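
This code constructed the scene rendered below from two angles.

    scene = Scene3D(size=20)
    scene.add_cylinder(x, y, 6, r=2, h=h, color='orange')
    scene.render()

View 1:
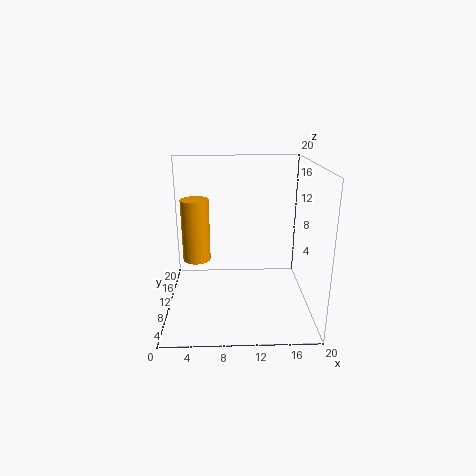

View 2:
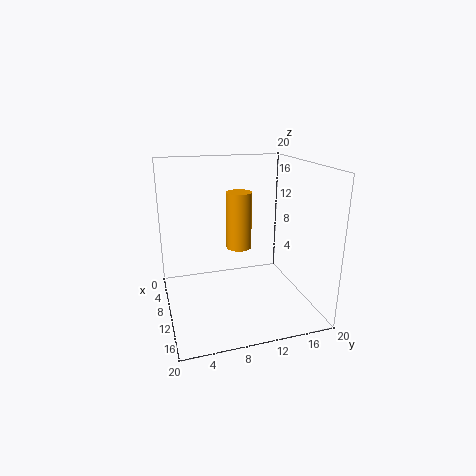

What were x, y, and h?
x = 4
y = 12
h = 9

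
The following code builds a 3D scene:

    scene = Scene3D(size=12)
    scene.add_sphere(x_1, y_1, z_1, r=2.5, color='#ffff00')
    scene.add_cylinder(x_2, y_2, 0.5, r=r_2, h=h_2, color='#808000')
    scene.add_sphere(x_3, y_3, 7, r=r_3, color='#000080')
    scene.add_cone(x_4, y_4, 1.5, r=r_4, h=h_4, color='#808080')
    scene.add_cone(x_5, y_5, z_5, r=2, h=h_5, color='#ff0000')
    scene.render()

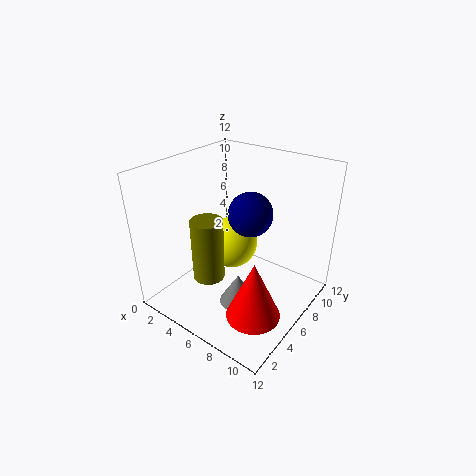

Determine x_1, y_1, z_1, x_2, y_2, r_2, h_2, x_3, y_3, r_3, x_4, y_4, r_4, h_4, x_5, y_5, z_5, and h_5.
x_1 = 3
y_1 = 9
z_1 = 3
x_2 = 2.5
y_2 = 6
r_2 = 1.5
h_2 = 6
x_3 = 5.5
y_3 = 8.5
r_3 = 2
x_4 = 7.5
y_4 = 4
r_4 = 1.5
h_4 = 2.5
x_5 = 10
y_5 = 2.5
z_5 = 2.5
h_5 = 4.5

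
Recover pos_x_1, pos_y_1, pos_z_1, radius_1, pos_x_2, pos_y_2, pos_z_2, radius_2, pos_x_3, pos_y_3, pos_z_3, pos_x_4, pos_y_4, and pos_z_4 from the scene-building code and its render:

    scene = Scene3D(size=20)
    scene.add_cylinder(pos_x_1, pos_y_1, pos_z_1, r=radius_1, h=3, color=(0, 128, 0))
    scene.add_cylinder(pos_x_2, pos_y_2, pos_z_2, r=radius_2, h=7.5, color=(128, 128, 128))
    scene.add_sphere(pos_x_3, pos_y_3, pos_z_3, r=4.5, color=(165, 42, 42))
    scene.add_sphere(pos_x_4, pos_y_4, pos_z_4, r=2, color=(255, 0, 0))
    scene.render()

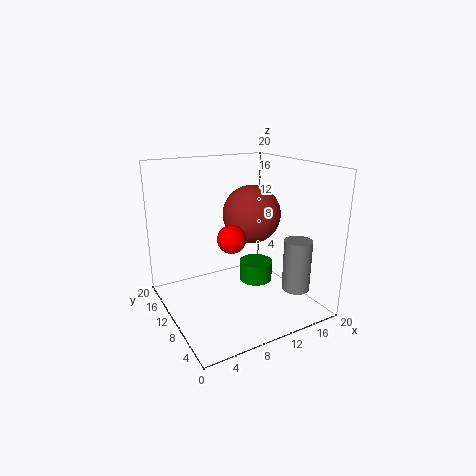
pos_x_1 = 14
pos_y_1 = 11.5
pos_z_1 = 2
radius_1 = 2.5
pos_x_2 = 17.5
pos_y_2 = 6
pos_z_2 = 2
radius_2 = 2
pos_x_3 = 15
pos_y_3 = 14.5
pos_z_3 = 11.5
pos_x_4 = 9
pos_y_4 = 10
pos_z_4 = 10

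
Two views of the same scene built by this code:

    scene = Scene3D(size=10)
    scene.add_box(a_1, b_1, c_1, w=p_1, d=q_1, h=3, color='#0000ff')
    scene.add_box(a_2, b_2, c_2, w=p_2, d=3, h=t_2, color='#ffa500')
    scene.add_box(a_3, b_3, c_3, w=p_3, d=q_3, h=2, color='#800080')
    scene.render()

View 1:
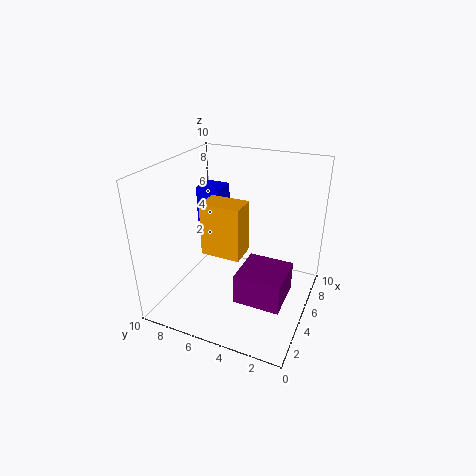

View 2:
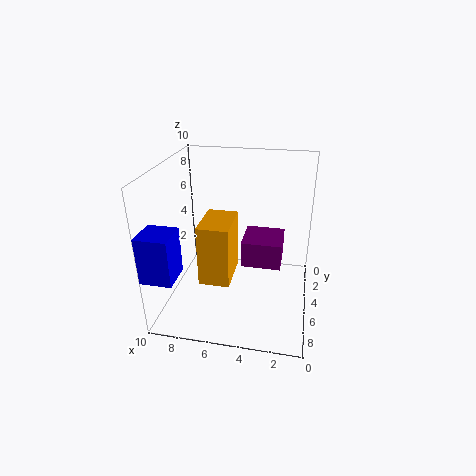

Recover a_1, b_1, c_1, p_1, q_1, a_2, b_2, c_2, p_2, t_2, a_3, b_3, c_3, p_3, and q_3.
a_1 = 8
b_1 = 8
c_1 = 4
p_1 = 2
q_1 = 2
a_2 = 5
b_2 = 5
c_2 = 3
p_2 = 2
t_2 = 4
a_3 = 2
b_3 = 1
c_3 = 2
p_3 = 3
q_3 = 3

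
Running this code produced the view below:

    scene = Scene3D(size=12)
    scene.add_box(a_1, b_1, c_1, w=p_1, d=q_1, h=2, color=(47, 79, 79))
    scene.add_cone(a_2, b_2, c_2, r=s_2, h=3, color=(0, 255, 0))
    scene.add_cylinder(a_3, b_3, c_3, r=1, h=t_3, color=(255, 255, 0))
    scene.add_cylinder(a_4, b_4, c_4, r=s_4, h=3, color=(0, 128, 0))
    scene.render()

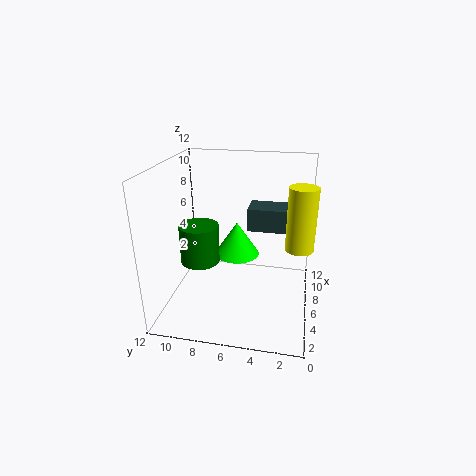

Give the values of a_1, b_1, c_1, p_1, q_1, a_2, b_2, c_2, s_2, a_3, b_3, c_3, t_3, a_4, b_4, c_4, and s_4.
a_1 = 7.5
b_1 = 2
c_1 = 6
p_1 = 2.5
q_1 = 3.5
a_2 = 8
b_2 = 6.5
c_2 = 3.5
s_2 = 2
a_3 = 3
b_3 = 1
c_3 = 7
t_3 = 4.5
a_4 = 3.5
b_4 = 8.5
c_4 = 5
s_4 = 1.5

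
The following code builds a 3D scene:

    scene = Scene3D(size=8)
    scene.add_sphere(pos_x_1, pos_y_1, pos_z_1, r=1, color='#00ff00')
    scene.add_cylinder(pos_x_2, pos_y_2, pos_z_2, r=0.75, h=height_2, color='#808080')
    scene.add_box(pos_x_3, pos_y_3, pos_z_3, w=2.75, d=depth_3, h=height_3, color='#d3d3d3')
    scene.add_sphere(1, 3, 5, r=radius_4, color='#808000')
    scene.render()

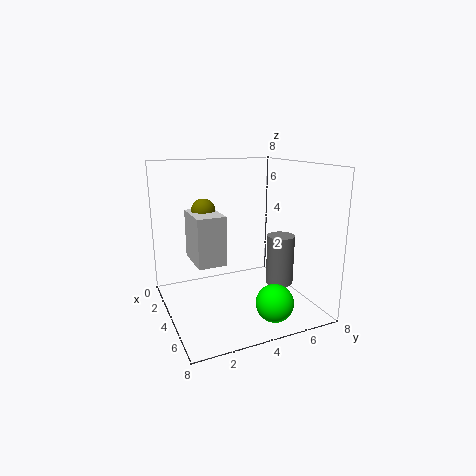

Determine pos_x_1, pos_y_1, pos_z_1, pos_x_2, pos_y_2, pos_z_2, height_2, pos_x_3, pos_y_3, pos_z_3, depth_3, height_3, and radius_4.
pos_x_1 = 6.5; pos_y_1 = 5; pos_z_1 = 1; pos_x_2 = 5.25; pos_y_2 = 6; pos_z_2 = 1.5; height_2 = 2.75; pos_x_3 = 0.25; pos_y_3 = 2; pos_z_3 = 2; depth_3 = 1.75; height_3 = 3; radius_4 = 0.75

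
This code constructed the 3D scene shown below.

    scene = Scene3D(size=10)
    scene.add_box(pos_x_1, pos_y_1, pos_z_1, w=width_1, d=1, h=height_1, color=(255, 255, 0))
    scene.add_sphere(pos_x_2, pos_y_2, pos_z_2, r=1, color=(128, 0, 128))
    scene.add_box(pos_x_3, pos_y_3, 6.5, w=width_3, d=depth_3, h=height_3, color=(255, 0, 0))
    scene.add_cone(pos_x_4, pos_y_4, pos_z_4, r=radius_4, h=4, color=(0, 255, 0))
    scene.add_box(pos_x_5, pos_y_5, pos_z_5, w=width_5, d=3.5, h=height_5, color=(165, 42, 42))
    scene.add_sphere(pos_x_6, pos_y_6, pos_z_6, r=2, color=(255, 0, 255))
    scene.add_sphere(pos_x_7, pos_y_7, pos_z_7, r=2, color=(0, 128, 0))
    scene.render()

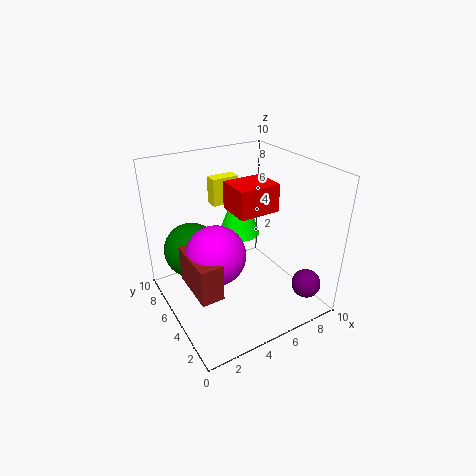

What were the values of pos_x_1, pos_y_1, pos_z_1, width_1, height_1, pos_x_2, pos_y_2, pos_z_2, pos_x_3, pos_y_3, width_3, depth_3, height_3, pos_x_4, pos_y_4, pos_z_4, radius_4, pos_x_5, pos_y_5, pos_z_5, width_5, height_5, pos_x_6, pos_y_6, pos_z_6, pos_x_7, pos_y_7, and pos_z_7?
pos_x_1 = 4.5, pos_y_1 = 7.5, pos_z_1 = 6.5, width_1 = 2, height_1 = 2, pos_x_2 = 8.5, pos_y_2 = 1.5, pos_z_2 = 2, pos_x_3 = 5, pos_y_3 = 4.5, width_3 = 3, depth_3 = 2.5, height_3 = 2, pos_x_4 = 6, pos_y_4 = 6.5, pos_z_4 = 4.5, radius_4 = 1.5, pos_x_5 = 1, pos_y_5 = 2.5, pos_z_5 = 2.5, width_5 = 1.5, height_5 = 2.5, pos_x_6 = 3, pos_y_6 = 4.5, pos_z_6 = 4.5, pos_x_7 = 2.5, pos_y_7 = 7.5, pos_z_7 = 3.5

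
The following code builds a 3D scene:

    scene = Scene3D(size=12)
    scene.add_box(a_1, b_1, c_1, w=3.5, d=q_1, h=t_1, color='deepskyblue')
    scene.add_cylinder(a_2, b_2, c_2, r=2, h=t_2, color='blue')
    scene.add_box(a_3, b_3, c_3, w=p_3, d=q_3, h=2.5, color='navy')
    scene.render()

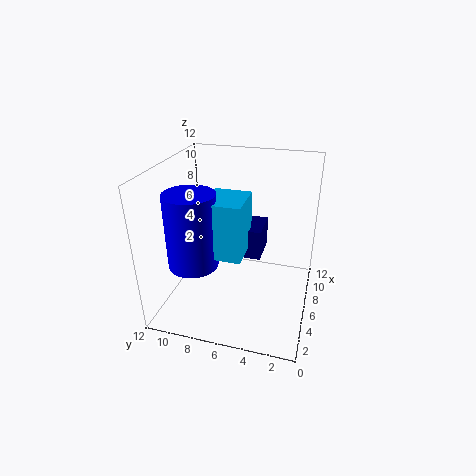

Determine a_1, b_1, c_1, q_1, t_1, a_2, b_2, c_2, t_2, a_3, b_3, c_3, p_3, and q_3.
a_1 = 3
b_1 = 5
c_1 = 5.5
q_1 = 3
t_1 = 4.5
a_2 = 3.5
b_2 = 9
c_2 = 4.5
t_2 = 6
a_3 = 5.5
b_3 = 4
c_3 = 4.5
p_3 = 3
q_3 = 1.5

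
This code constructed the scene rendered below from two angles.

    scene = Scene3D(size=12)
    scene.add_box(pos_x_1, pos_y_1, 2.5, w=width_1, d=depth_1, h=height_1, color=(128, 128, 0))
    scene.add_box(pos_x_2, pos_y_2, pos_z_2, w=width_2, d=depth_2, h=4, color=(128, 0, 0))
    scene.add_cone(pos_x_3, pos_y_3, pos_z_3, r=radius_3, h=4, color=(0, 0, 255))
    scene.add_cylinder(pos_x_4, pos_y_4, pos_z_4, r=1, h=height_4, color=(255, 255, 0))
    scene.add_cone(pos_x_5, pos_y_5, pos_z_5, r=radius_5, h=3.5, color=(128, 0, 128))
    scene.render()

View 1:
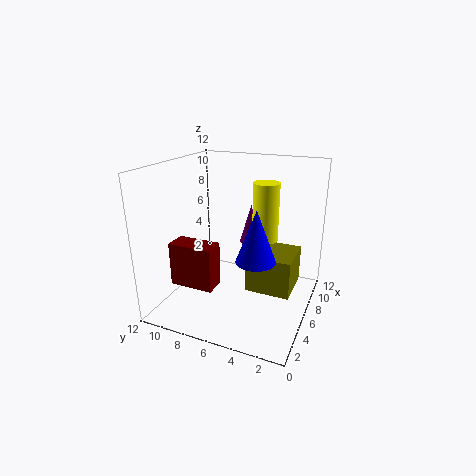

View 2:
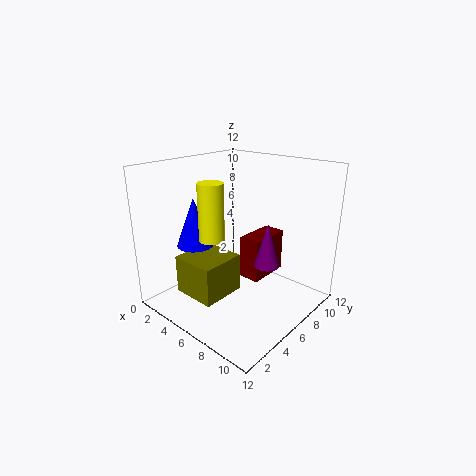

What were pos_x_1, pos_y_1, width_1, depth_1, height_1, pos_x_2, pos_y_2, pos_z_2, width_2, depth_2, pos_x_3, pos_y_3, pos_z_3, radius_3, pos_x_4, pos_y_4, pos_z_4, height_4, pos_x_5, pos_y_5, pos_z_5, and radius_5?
pos_x_1 = 4, pos_y_1 = 1, width_1 = 3.5, depth_1 = 3.5, height_1 = 3, pos_x_2 = 4.5, pos_y_2 = 8, pos_z_2 = 1, width_2 = 2, depth_2 = 4, pos_x_3 = 3.5, pos_y_3 = 3.5, pos_z_3 = 5.5, radius_3 = 1.5, pos_x_4 = 5.5, pos_y_4 = 3.5, pos_z_4 = 6.5, height_4 = 4.5, pos_x_5 = 9, pos_y_5 = 6, pos_z_5 = 4.5, radius_5 = 1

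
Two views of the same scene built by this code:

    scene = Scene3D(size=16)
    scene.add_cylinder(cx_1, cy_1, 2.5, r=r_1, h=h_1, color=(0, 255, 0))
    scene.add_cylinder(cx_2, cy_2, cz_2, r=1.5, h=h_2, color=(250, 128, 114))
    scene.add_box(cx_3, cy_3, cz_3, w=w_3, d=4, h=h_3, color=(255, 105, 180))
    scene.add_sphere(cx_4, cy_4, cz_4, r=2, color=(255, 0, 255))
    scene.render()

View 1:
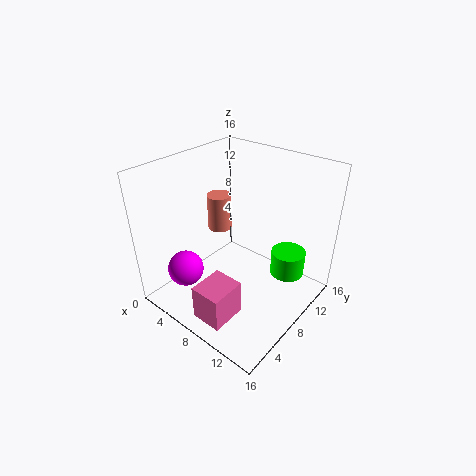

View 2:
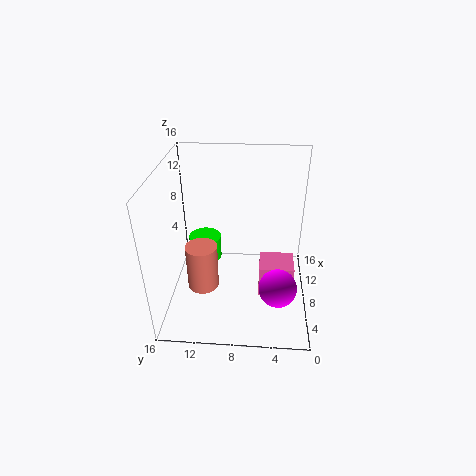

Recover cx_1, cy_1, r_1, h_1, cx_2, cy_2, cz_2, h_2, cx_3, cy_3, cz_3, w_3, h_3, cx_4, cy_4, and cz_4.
cx_1 = 12
cy_1 = 12.5
r_1 = 2
h_1 = 3
cx_2 = 2.5
cy_2 = 11
cz_2 = 6
h_2 = 4.5
cx_3 = 7
cy_3 = 1.5
cz_3 = 0.5
w_3 = 3.5
h_3 = 4
cx_4 = 4
cy_4 = 3.5
cz_4 = 4.5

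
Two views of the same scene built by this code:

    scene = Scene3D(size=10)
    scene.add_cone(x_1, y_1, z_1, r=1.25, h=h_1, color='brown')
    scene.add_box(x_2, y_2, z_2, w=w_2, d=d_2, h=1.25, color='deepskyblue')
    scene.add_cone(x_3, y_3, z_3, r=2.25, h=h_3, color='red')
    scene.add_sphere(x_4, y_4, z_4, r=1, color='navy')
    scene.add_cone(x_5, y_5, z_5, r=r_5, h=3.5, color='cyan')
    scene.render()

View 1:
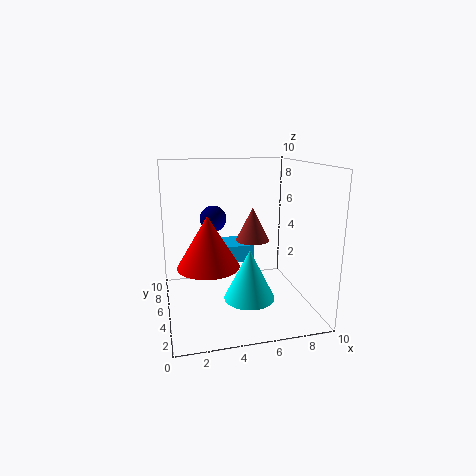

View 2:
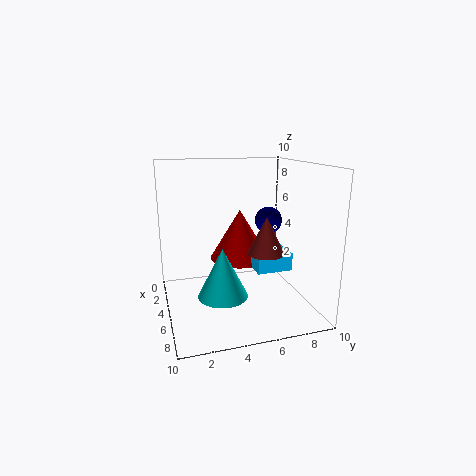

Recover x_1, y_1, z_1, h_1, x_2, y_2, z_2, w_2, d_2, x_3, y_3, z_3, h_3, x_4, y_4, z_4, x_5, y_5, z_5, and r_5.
x_1 = 6.5, y_1 = 6.5, z_1 = 4.25, h_1 = 2.5, x_2 = 3.75, y_2 = 6, z_2 = 2.75, w_2 = 2.75, d_2 = 2.5, x_3 = 3, y_3 = 5.75, z_3 = 2.75, h_3 = 3.75, x_4 = 3.75, y_4 = 7.75, z_4 = 5.75, x_5 = 5.5, y_5 = 3.75, z_5 = 1, r_5 = 1.75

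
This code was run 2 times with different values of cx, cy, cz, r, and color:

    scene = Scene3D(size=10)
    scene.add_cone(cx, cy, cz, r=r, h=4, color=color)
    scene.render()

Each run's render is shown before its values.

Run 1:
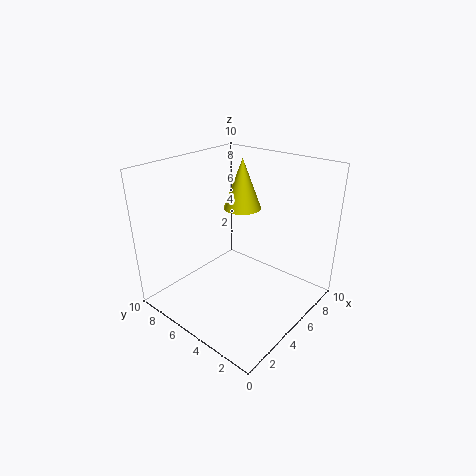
cx = 8.5; cy = 7.5; cz = 5.5; r = 1.5; color = 'yellow'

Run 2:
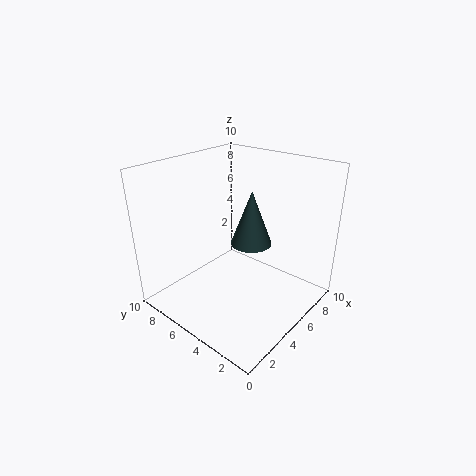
cx = 6.5; cy = 5; cz = 4; r = 1.5; color = 'darkslategray'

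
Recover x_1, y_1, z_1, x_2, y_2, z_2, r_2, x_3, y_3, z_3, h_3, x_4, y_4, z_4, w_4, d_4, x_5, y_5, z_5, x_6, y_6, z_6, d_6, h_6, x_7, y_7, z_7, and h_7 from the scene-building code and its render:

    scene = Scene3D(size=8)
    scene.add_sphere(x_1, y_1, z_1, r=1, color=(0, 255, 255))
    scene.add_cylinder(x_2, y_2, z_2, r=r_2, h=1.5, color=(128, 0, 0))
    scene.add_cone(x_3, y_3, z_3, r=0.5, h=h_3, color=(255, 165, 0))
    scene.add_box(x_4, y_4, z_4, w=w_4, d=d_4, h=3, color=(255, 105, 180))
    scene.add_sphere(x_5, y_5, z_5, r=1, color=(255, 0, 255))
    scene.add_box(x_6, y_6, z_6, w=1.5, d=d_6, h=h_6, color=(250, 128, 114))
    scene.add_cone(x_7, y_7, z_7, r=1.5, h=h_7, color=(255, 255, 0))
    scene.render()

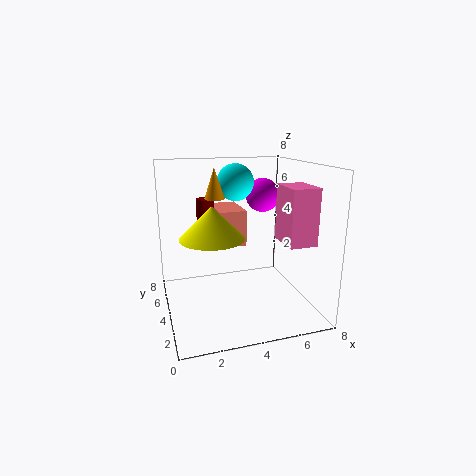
x_1 = 4
y_1 = 4.5
z_1 = 7
x_2 = 2.5
y_2 = 5.5
z_2 = 4.5
r_2 = 0.5
x_3 = 2.5
y_3 = 3
z_3 = 6.5
h_3 = 1.5
x_4 = 6
y_4 = 1.5
z_4 = 4
w_4 = 1.5
d_4 = 2
x_5 = 6
y_5 = 5.5
z_5 = 6
x_6 = 3
y_6 = 4
z_6 = 3.5
d_6 = 2.5
h_6 = 2
x_7 = 2
y_7 = 1.5
z_7 = 5
h_7 = 1.5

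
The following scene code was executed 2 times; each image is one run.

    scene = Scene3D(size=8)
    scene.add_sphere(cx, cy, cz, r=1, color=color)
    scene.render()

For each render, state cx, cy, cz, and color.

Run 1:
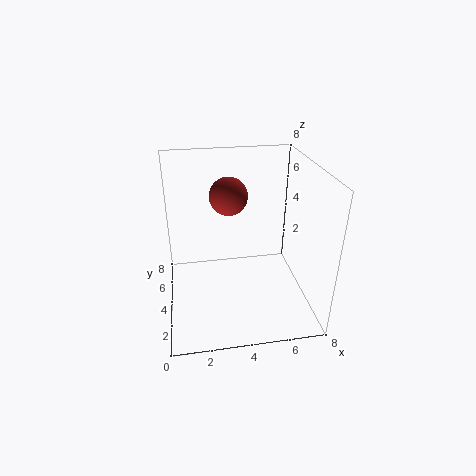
cx = 3.5
cy = 4
cz = 6.5
color = 'brown'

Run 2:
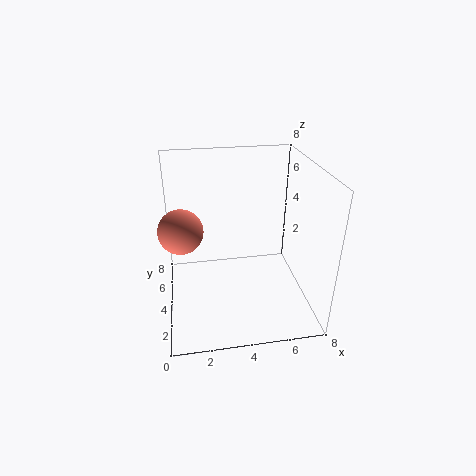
cx = 1
cy = 1.5
cz = 6
color = 'salmon'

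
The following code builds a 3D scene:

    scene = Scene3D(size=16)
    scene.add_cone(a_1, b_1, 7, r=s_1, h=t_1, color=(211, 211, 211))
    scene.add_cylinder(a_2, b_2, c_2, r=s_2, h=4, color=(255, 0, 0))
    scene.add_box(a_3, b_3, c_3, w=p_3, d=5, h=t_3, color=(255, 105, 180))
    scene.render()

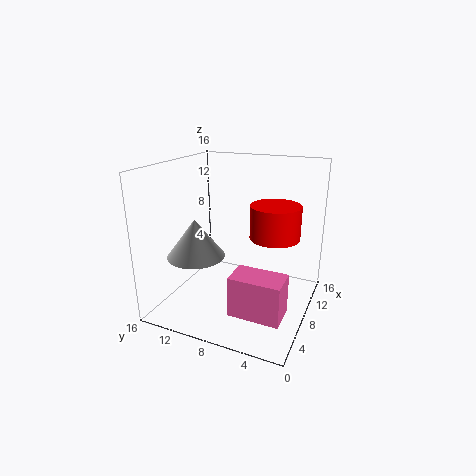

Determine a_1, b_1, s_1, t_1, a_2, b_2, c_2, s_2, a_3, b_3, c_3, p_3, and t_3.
a_1 = 4, b_1 = 11, s_1 = 3, t_1 = 4, a_2 = 12, b_2 = 5, c_2 = 7, s_2 = 3, a_3 = 1, b_3 = 1, c_3 = 3, p_3 = 3, t_3 = 4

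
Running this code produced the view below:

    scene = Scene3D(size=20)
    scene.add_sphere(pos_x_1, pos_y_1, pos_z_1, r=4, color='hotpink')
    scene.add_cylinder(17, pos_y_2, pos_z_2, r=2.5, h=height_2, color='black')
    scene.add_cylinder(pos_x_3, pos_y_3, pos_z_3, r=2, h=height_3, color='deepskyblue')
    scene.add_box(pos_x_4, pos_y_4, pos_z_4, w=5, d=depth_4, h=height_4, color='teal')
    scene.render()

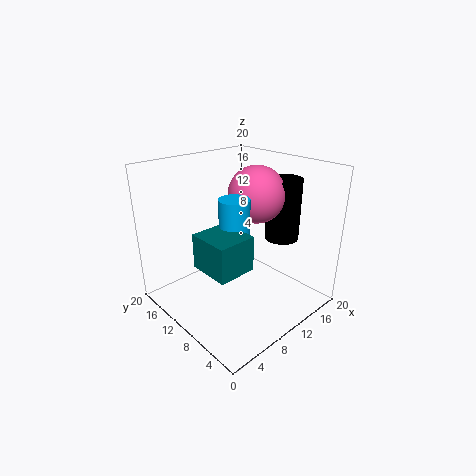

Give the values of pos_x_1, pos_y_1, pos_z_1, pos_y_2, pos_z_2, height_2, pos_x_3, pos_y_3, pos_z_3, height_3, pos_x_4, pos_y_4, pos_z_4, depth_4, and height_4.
pos_x_1 = 13.5, pos_y_1 = 10, pos_z_1 = 15.5, pos_y_2 = 8, pos_z_2 = 8.5, height_2 = 9, pos_x_3 = 8, pos_y_3 = 8.5, pos_z_3 = 7.5, height_3 = 9, pos_x_4 = 2.5, pos_y_4 = 4.5, pos_z_4 = 8.5, depth_4 = 5.5, height_4 = 4.5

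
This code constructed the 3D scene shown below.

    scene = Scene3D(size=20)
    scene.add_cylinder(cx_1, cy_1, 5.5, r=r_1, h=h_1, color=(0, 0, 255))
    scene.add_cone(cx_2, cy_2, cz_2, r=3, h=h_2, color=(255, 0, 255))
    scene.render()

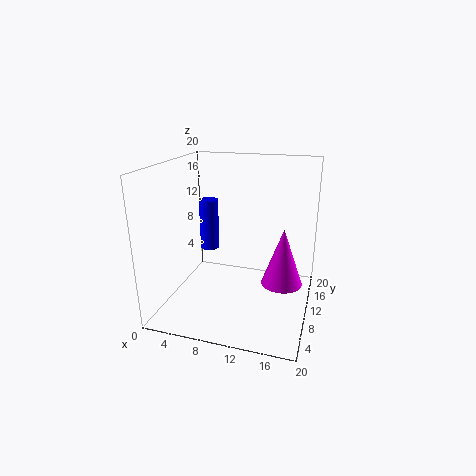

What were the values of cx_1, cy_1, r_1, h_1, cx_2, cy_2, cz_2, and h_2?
cx_1 = 3.5; cy_1 = 15.5; r_1 = 1.5; h_1 = 8; cx_2 = 16; cy_2 = 12.5; cz_2 = 2.5; h_2 = 8.5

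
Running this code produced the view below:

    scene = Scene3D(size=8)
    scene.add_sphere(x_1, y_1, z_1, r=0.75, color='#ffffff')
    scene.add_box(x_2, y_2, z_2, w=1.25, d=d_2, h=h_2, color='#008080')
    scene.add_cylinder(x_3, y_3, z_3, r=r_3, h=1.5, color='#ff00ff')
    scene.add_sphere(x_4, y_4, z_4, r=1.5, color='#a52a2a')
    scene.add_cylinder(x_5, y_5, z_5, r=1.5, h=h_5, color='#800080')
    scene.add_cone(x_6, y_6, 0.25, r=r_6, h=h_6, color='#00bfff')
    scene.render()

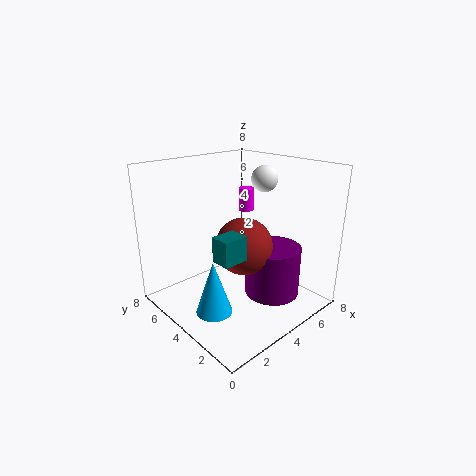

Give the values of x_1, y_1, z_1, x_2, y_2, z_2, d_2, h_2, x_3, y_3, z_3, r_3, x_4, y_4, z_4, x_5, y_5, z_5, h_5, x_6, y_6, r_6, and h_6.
x_1 = 6
y_1 = 4
z_1 = 7
x_2 = 1.25
y_2 = 1.75
z_2 = 4
d_2 = 1
h_2 = 1.25
x_3 = 7.25
y_3 = 6.75
z_3 = 4.25
r_3 = 0.5
x_4 = 3.5
y_4 = 3
z_4 = 4
x_5 = 5
y_5 = 2.25
z_5 = 1
h_5 = 2.75
x_6 = 2
y_6 = 3.75
r_6 = 1
h_6 = 3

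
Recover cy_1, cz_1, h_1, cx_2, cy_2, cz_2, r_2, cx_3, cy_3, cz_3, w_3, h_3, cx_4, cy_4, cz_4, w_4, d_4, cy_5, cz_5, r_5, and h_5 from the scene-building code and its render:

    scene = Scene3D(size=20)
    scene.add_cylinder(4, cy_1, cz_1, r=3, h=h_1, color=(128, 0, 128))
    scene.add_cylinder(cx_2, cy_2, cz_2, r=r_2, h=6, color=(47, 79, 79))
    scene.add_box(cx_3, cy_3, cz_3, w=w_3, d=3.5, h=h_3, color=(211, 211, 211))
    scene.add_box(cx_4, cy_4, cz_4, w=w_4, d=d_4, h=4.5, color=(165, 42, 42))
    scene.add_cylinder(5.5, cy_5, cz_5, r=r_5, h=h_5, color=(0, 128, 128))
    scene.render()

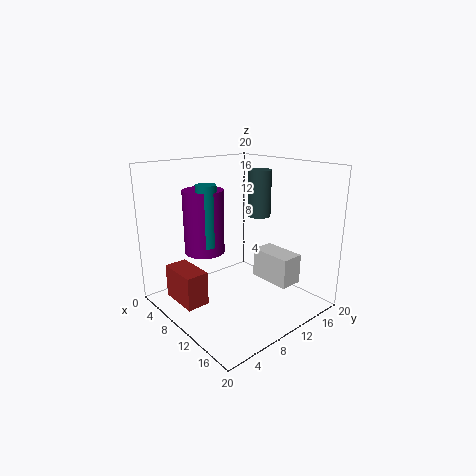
cy_1 = 8.5, cz_1 = 6.5, h_1 = 9.5, cx_2 = 12.5, cy_2 = 11.5, cz_2 = 13.5, r_2 = 1.5, cx_3 = 8, cy_3 = 15, cz_3 = 2, w_3 = 6.5, h_3 = 4.5, cx_4 = 5.5, cy_4 = 1, cz_4 = 2.5, w_4 = 5.5, d_4 = 3, cy_5 = 8, cz_5 = 8, r_5 = 1.5, h_5 = 9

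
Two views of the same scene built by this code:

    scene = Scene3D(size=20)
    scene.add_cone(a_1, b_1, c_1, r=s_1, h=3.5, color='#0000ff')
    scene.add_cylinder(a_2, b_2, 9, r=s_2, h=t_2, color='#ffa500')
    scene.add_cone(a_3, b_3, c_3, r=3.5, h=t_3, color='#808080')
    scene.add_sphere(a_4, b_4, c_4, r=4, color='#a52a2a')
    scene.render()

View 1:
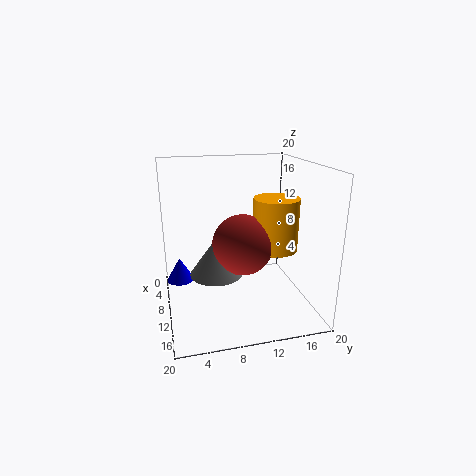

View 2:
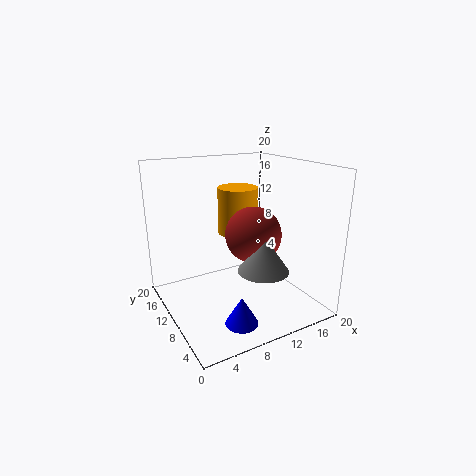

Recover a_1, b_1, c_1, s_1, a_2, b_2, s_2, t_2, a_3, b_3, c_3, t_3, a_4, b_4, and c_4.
a_1 = 6
b_1 = 2
c_1 = 2.5
s_1 = 2
a_2 = 12.5
b_2 = 14.5
s_2 = 3
t_2 = 7
a_3 = 12
b_3 = 6.5
c_3 = 6
t_3 = 5
a_4 = 12.5
b_4 = 10
c_4 = 10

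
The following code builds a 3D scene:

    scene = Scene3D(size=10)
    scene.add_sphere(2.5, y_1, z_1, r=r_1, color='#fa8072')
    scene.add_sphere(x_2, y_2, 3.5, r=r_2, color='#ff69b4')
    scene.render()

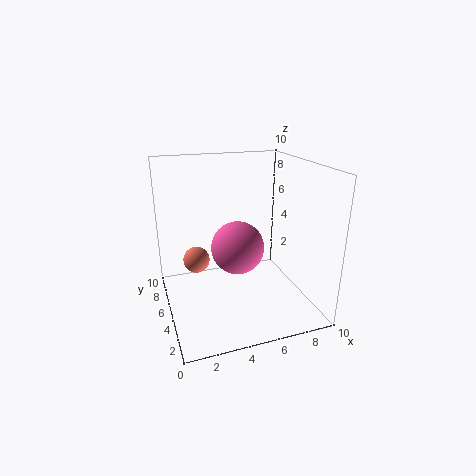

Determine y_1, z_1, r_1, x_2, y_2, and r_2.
y_1 = 7.5, z_1 = 2.5, r_1 = 1, x_2 = 5.5, y_2 = 6.5, r_2 = 2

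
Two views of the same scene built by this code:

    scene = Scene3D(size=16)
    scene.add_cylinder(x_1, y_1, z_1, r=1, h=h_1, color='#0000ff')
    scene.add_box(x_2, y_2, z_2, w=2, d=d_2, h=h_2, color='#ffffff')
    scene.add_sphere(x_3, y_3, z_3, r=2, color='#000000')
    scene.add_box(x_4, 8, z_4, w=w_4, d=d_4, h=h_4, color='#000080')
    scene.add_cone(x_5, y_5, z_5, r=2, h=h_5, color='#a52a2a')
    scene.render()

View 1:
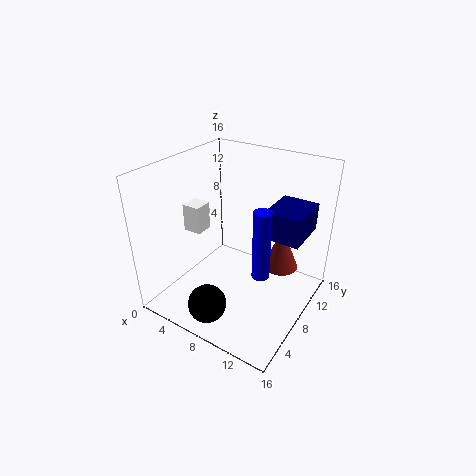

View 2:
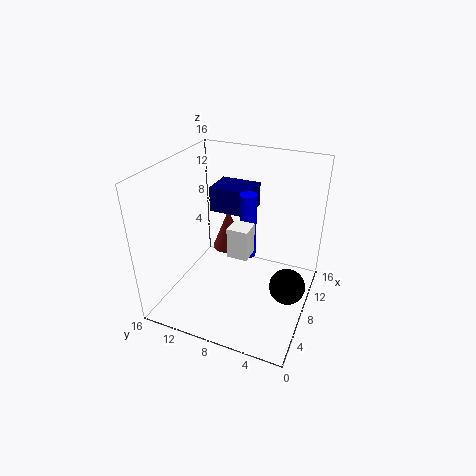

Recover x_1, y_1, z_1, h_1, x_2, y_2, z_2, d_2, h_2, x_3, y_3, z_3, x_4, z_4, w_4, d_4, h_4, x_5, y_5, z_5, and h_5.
x_1 = 11; y_1 = 8; z_1 = 4; h_1 = 8; x_2 = 3; y_2 = 5; z_2 = 9; d_2 = 2; h_2 = 3; x_3 = 8; y_3 = 2; z_3 = 3; x_4 = 11; z_4 = 9; w_4 = 4; d_4 = 5; h_4 = 3; x_5 = 12; y_5 = 11; z_5 = 4; h_5 = 5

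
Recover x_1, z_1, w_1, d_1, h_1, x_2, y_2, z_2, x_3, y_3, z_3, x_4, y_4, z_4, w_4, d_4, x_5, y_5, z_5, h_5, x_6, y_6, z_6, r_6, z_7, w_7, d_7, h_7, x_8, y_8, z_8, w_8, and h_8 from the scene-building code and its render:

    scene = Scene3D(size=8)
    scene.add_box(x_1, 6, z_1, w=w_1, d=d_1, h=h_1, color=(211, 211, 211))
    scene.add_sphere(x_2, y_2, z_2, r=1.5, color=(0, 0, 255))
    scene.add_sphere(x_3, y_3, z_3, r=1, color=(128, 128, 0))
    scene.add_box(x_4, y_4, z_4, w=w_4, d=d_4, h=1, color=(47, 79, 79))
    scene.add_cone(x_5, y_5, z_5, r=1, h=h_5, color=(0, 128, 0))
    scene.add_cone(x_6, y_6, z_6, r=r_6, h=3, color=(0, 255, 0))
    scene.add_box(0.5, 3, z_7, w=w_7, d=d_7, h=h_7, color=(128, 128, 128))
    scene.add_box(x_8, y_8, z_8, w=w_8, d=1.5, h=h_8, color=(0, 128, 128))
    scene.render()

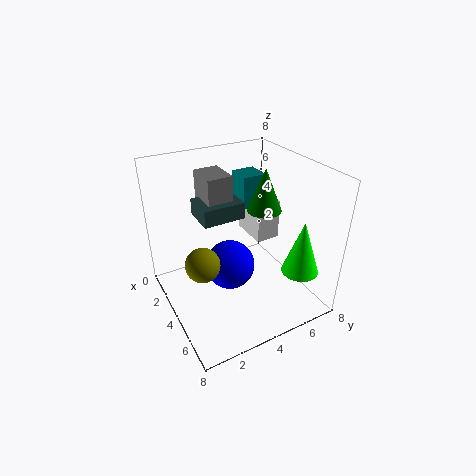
x_1 = 0.5; z_1 = 2.5; w_1 = 2.5; d_1 = 1.5; h_1 = 2.5; x_2 = 3; y_2 = 4; z_2 = 1.5; x_3 = 3.5; y_3 = 2; z_3 = 2.5; x_4 = 1; y_4 = 2.5; z_4 = 4.5; w_4 = 2; d_4 = 2.5; x_5 = 3.5; y_5 = 6; z_5 = 5; h_5 = 2.5; x_6 = 6.5; y_6 = 6.5; z_6 = 2.5; r_6 = 1; z_7 = 4.5; w_7 = 2; d_7 = 1.5; h_7 = 2.5; x_8 = 0.5; y_8 = 5.5; z_8 = 4.5; w_8 = 1.5; h_8 = 2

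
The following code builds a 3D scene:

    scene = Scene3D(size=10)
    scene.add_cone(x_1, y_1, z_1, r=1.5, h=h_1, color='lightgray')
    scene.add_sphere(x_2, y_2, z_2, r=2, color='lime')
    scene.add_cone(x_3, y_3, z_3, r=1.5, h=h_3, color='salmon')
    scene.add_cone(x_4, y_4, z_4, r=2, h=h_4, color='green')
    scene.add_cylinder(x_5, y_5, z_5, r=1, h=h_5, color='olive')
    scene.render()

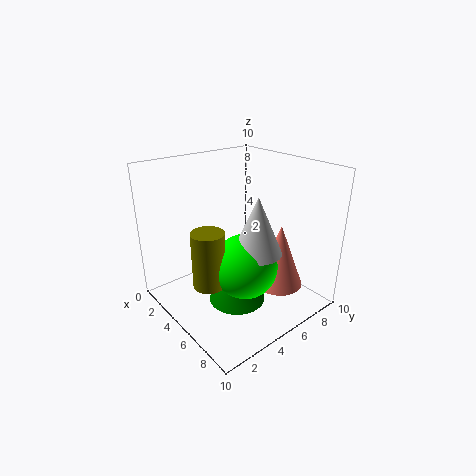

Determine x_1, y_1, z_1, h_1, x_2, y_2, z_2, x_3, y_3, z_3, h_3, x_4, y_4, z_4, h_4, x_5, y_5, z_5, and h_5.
x_1 = 8; y_1 = 4; z_1 = 5.5; h_1 = 3.5; x_2 = 7.5; y_2 = 3.5; z_2 = 4.5; x_3 = 8.5; y_3 = 5.5; z_3 = 3; h_3 = 4; x_4 = 5.5; y_4 = 4.5; z_4 = 0.5; h_4 = 2; x_5 = 6.5; y_5 = 1.5; z_5 = 3.5; h_5 = 3.5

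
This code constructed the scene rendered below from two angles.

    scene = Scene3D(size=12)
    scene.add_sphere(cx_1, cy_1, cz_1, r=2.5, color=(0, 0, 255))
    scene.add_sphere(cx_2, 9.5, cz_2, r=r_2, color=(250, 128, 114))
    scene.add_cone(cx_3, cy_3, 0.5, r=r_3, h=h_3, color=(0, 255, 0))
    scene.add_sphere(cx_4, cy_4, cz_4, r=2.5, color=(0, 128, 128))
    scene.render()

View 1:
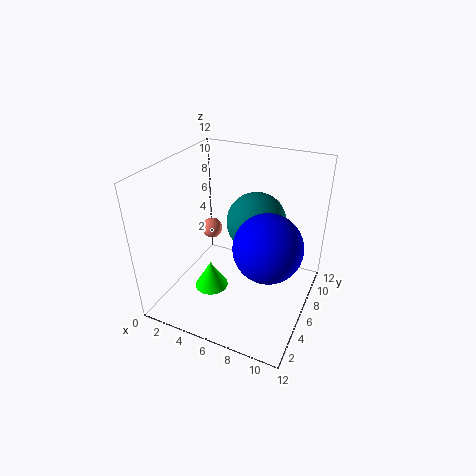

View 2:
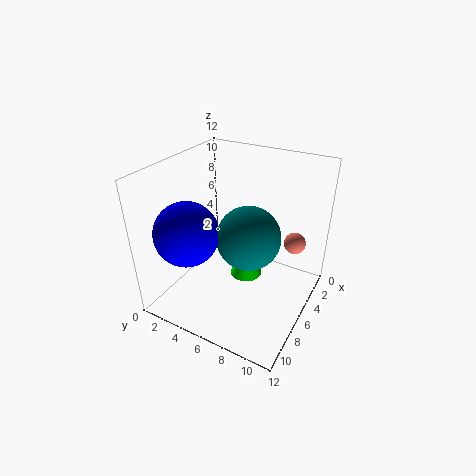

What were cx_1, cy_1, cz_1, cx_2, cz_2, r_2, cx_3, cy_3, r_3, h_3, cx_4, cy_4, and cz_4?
cx_1 = 9.5
cy_1 = 3.5
cz_1 = 7.5
cx_2 = 1.5
cz_2 = 4
r_2 = 1
cx_3 = 3.5
cy_3 = 5.5
r_3 = 1.5
h_3 = 2.5
cx_4 = 7
cy_4 = 7.5
cz_4 = 7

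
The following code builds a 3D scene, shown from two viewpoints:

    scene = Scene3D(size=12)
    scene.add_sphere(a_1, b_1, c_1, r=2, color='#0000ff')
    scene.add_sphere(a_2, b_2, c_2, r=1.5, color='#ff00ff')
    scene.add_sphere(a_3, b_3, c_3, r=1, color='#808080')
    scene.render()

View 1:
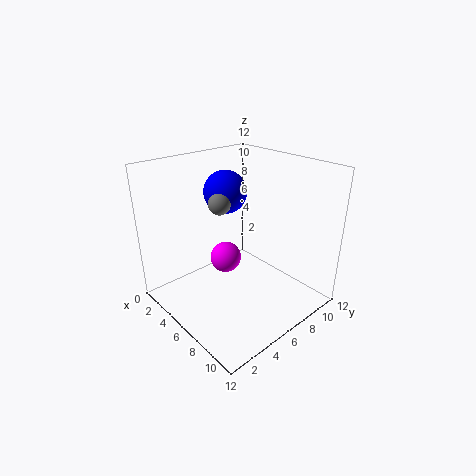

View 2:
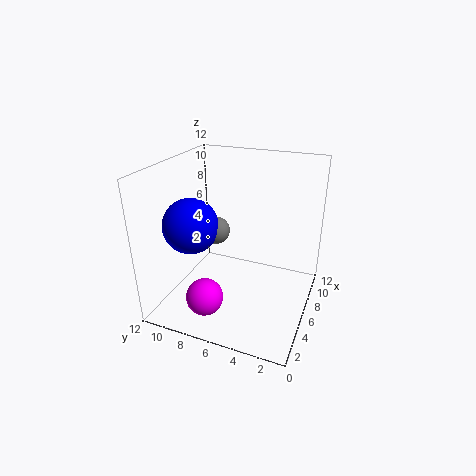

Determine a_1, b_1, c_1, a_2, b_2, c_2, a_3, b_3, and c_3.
a_1 = 2, b_1 = 8, c_1 = 8.5, a_2 = 2.5, b_2 = 7.5, c_2 = 2, a_3 = 3, b_3 = 6.5, c_3 = 8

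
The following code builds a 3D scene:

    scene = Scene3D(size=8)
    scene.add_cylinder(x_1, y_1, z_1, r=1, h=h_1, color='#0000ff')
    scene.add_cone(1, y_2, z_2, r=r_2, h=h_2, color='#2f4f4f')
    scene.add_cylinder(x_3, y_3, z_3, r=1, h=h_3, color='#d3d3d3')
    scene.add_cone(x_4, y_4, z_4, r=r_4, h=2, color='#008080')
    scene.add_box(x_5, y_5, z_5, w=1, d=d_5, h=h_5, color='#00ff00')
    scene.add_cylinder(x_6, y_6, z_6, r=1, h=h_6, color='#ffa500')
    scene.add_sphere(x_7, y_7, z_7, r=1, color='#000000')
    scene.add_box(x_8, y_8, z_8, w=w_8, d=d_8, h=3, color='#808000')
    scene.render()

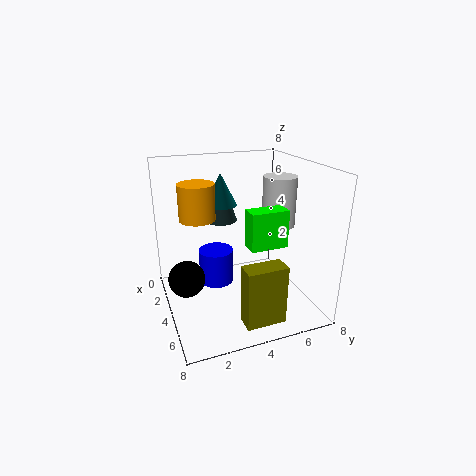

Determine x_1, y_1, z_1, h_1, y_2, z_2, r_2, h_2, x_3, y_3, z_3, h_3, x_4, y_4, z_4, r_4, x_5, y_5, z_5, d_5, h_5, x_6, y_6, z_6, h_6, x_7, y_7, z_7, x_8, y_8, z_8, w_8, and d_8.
x_1 = 3
y_1 = 3
z_1 = 1
h_1 = 2
y_2 = 4
z_2 = 4
r_2 = 1
h_2 = 3
x_3 = 3
y_3 = 7
z_3 = 4
h_3 = 3
x_4 = 1
y_4 = 4
z_4 = 5
r_4 = 1
x_5 = 5
y_5 = 4
z_5 = 4
d_5 = 2
h_5 = 2
x_6 = 3
y_6 = 2
z_6 = 5
h_6 = 2
x_7 = 4
y_7 = 1
z_7 = 2
x_8 = 7
y_8 = 3
z_8 = 1
w_8 = 1
d_8 = 2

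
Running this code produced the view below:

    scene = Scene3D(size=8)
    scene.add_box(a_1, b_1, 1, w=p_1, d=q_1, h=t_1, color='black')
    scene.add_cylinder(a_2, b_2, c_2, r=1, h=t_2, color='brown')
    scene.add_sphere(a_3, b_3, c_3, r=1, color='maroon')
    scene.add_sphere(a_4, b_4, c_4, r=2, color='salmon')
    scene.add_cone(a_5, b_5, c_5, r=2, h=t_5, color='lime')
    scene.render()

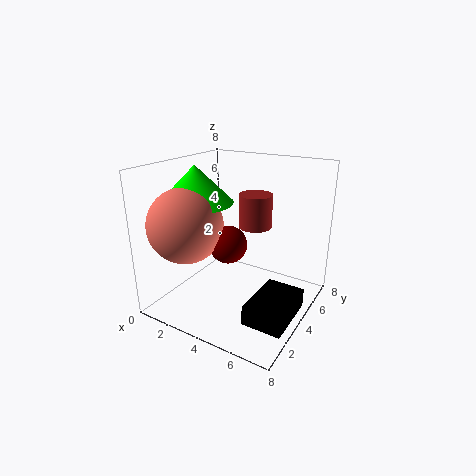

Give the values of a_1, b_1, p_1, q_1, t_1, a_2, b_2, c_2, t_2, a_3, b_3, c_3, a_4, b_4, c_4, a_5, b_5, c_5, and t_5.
a_1 = 6; b_1 = 1; p_1 = 2; q_1 = 3; t_1 = 1; a_2 = 4; b_2 = 6; c_2 = 4; t_2 = 2; a_3 = 4; b_3 = 3; c_3 = 4; a_4 = 2; b_4 = 2; c_4 = 5; a_5 = 2; b_5 = 3; c_5 = 6; t_5 = 2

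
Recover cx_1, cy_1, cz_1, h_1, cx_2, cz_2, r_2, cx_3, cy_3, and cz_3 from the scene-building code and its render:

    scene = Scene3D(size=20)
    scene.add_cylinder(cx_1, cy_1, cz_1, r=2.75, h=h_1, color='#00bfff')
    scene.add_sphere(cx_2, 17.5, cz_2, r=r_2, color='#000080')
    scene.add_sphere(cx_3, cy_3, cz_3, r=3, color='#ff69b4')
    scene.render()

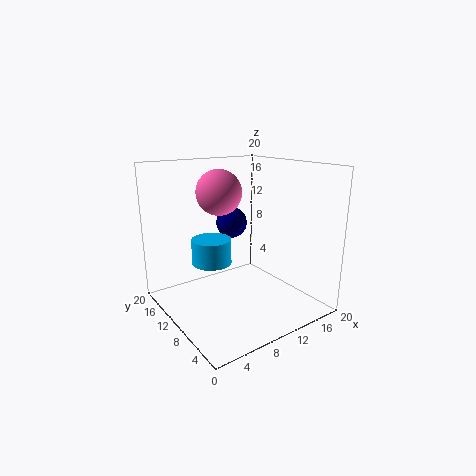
cx_1 = 6.75; cy_1 = 11.75; cz_1 = 6.5; h_1 = 3.5; cx_2 = 14; cz_2 = 9.75; r_2 = 2.5; cx_3 = 7.5; cy_3 = 10.75; cz_3 = 16.5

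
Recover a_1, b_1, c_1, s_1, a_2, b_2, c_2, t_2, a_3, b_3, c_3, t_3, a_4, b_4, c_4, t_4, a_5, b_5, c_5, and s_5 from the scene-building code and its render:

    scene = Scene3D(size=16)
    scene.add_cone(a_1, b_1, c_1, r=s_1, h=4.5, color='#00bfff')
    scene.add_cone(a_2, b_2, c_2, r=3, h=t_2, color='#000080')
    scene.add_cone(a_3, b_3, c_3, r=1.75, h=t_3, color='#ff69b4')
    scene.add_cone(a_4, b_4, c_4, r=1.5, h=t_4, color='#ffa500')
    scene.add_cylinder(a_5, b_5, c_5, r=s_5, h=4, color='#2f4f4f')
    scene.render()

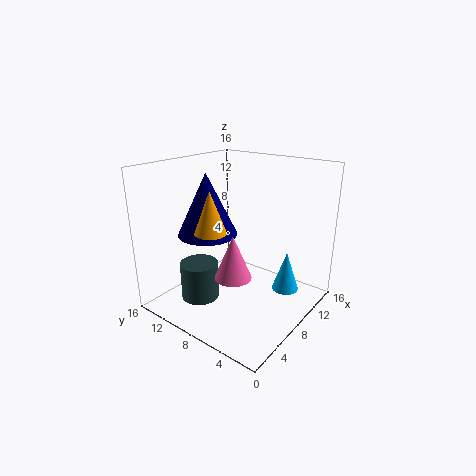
a_1 = 10.75; b_1 = 3.25; c_1 = 2; s_1 = 1.5; a_2 = 4.25; b_2 = 9; c_2 = 9.5; t_2 = 6.25; a_3 = 3; b_3 = 4.75; c_3 = 6.5; t_3 = 4.25; a_4 = 2.25; b_4 = 6.75; c_4 = 10.75; t_4 = 4; a_5 = 3.5; b_5 = 9.75; c_5 = 2.25; s_5 = 2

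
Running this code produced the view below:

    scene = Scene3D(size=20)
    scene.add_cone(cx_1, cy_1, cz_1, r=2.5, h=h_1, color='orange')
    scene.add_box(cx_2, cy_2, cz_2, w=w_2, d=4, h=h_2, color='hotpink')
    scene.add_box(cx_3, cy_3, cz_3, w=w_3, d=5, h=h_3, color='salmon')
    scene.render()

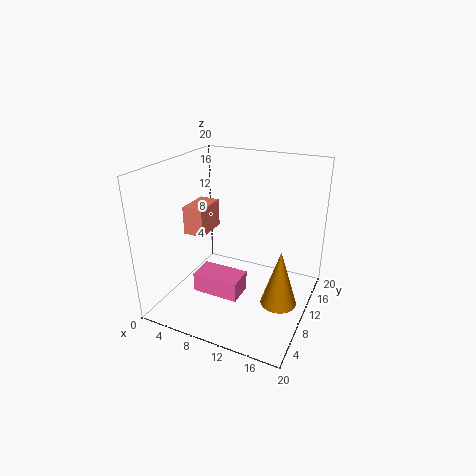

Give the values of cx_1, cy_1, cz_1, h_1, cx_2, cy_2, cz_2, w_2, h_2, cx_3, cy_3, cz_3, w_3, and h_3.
cx_1 = 16.5
cy_1 = 9.5
cz_1 = 1.5
h_1 = 8
cx_2 = 3.5
cy_2 = 8
cz_2 = 0.5
w_2 = 7
h_2 = 3
cx_3 = 2.5
cy_3 = 8
cz_3 = 10
w_3 = 3
h_3 = 4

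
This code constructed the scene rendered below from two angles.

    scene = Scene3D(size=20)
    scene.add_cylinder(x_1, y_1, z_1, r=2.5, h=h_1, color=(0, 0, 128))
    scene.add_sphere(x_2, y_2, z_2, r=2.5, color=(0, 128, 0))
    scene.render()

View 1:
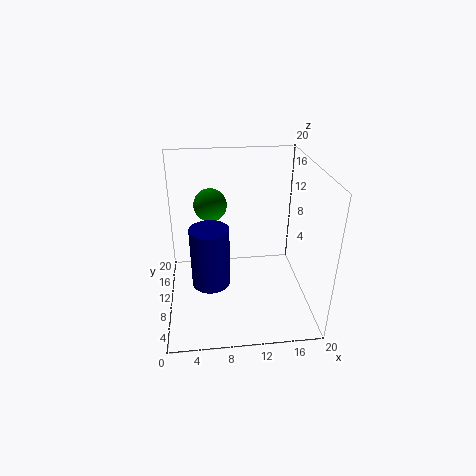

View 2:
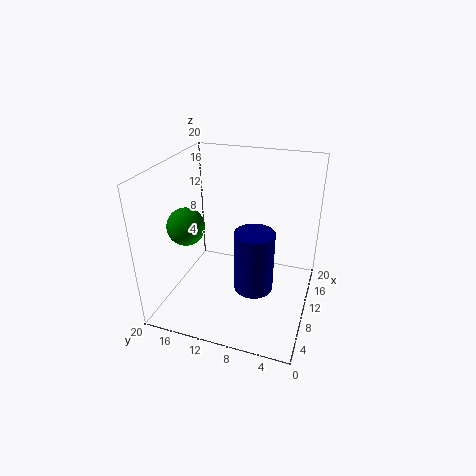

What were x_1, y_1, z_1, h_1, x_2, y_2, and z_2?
x_1 = 6
y_1 = 6.5
z_1 = 5.5
h_1 = 8
x_2 = 6.5
y_2 = 16
z_2 = 12.5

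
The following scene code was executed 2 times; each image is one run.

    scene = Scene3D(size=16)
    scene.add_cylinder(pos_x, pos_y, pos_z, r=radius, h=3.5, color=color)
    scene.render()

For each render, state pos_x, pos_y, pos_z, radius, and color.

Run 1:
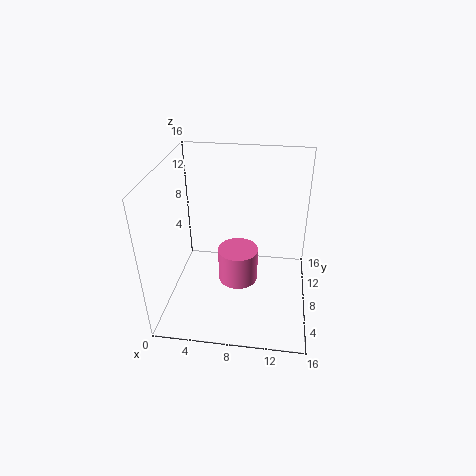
pos_x = 8.5; pos_y = 4.5; pos_z = 5.5; radius = 2; color = 'hotpink'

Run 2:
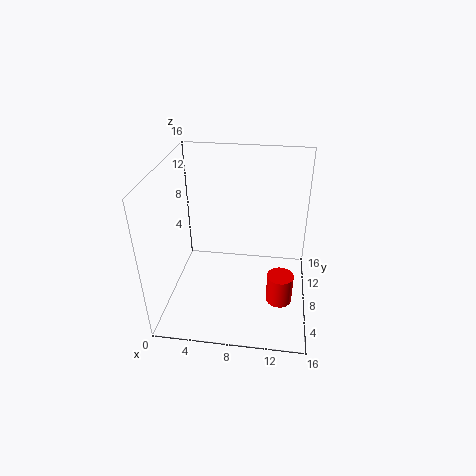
pos_x = 13; pos_y = 7; pos_z = 0.5; radius = 1.5; color = 'red'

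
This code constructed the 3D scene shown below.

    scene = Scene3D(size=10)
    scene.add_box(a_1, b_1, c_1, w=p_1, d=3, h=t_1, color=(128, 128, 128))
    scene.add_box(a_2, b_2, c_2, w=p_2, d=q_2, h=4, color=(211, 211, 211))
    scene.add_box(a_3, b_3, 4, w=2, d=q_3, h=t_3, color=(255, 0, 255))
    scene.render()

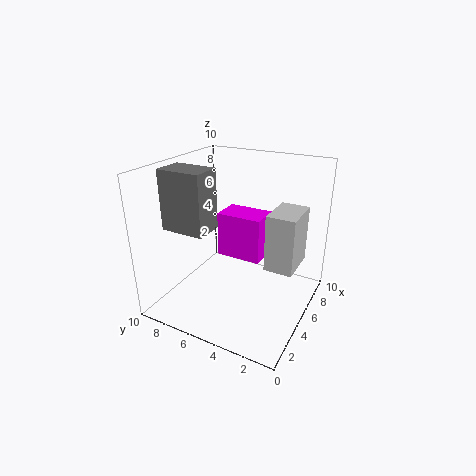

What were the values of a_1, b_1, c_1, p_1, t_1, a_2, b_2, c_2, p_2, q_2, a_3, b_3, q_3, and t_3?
a_1 = 2; b_1 = 6; c_1 = 6; p_1 = 2; t_1 = 4; a_2 = 5; b_2 = 1; c_2 = 3; p_2 = 3; q_2 = 2; a_3 = 4; b_3 = 3; q_3 = 3; t_3 = 3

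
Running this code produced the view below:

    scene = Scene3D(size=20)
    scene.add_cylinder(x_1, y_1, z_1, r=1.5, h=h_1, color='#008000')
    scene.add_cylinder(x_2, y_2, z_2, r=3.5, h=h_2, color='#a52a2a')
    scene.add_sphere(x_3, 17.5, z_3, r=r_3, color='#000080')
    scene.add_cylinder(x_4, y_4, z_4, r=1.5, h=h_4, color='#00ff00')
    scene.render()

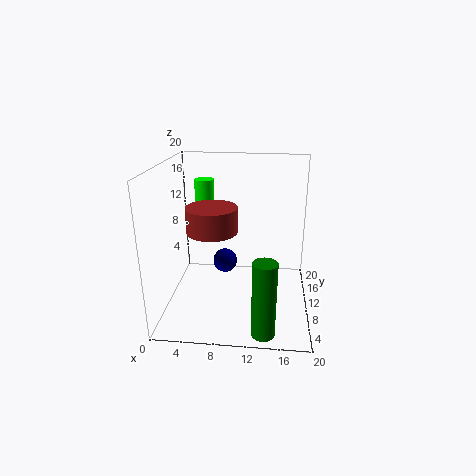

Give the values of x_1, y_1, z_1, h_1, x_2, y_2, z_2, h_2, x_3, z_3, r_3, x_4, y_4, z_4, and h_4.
x_1 = 14, y_1 = 2, z_1 = 0.5, h_1 = 10, x_2 = 6.5, y_2 = 9.5, z_2 = 11, h_2 = 3.5, x_3 = 7, z_3 = 2.5, r_3 = 2, x_4 = 4, y_4 = 17, z_4 = 9, h_4 = 7.5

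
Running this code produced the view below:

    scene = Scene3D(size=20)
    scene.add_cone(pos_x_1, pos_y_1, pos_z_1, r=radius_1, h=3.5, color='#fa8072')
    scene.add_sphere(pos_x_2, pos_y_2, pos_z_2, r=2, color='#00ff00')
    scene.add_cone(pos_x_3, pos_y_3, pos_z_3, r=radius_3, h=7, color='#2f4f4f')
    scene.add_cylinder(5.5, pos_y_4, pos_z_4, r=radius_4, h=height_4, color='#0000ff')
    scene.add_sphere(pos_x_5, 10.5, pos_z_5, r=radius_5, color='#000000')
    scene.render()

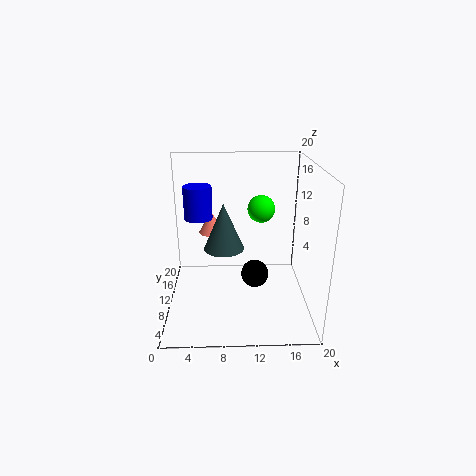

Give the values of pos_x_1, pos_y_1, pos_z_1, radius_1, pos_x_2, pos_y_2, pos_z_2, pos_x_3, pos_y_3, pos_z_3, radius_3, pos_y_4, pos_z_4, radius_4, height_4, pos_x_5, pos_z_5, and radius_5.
pos_x_1 = 6
pos_y_1 = 17
pos_z_1 = 8
radius_1 = 2
pos_x_2 = 13.5
pos_y_2 = 13.5
pos_z_2 = 13
pos_x_3 = 8
pos_y_3 = 13
pos_z_3 = 7
radius_3 = 3
pos_y_4 = 2
pos_z_4 = 16
radius_4 = 1.5
height_4 = 3.5
pos_x_5 = 12.5
pos_z_5 = 4
radius_5 = 2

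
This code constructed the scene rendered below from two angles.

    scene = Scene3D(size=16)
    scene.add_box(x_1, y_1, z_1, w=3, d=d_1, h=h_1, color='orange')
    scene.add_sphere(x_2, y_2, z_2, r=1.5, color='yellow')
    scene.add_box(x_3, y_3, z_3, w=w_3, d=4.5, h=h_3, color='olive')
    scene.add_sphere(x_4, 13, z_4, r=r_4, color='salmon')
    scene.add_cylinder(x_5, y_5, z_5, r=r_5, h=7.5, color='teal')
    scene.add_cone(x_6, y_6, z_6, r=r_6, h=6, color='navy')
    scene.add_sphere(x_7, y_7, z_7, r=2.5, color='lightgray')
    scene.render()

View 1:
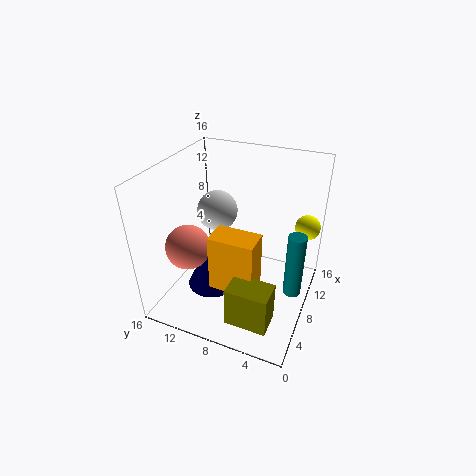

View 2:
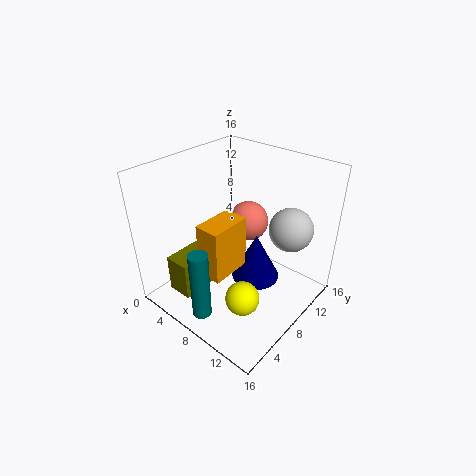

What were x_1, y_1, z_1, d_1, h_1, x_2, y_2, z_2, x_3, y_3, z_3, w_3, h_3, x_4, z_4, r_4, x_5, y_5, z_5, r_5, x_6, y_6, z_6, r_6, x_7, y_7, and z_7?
x_1 = 4.5, y_1 = 5, z_1 = 3, d_1 = 5, h_1 = 6.5, x_2 = 14, y_2 = 1.5, z_2 = 7.5, x_3 = 2, y_3 = 2.5, z_3 = 1, w_3 = 3, h_3 = 4.5, x_4 = 5.5, z_4 = 7, r_4 = 2.5, x_5 = 8.5, y_5 = 1.5, z_5 = 2, r_5 = 1, x_6 = 8, y_6 = 11.5, z_6 = 0.5, r_6 = 3, x_7 = 12, y_7 = 12.5, z_7 = 8.5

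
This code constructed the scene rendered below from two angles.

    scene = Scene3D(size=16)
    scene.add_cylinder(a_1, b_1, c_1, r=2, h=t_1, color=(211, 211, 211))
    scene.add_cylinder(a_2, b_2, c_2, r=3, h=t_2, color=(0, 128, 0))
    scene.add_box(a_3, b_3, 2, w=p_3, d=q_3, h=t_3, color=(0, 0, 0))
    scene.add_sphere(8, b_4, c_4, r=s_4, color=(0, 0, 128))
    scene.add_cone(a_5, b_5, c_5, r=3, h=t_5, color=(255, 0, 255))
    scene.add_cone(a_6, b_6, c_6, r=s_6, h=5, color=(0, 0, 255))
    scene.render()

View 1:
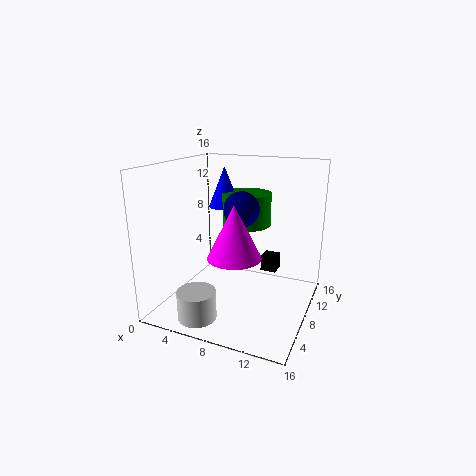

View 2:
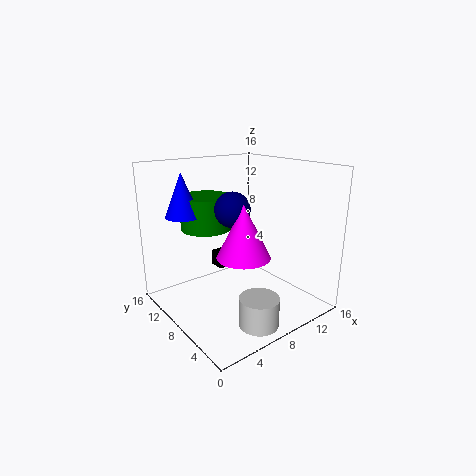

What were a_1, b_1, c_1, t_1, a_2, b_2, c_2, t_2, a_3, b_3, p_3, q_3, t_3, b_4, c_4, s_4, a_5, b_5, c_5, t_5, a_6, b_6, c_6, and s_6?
a_1 = 6, b_1 = 2, c_1 = 1, t_1 = 3, a_2 = 7, b_2 = 13, c_2 = 8, t_2 = 4, a_3 = 9, b_3 = 13, p_3 = 2, q_3 = 2, t_3 = 2, b_4 = 9, c_4 = 11, s_4 = 2, a_5 = 8, b_5 = 7, c_5 = 6, t_5 = 6, a_6 = 4, b_6 = 13, c_6 = 10, s_6 = 2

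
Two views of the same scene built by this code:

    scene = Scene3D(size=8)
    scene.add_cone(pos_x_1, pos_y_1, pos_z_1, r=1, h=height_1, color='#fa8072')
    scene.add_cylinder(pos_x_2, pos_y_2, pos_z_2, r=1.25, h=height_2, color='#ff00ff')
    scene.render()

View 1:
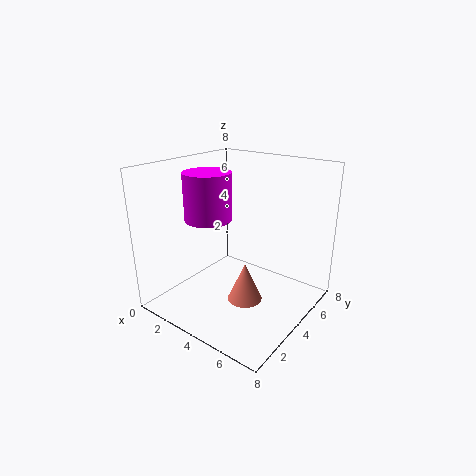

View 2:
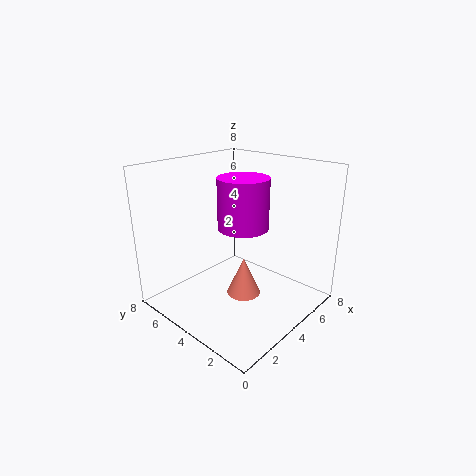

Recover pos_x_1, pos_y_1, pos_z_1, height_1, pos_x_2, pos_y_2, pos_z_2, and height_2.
pos_x_1 = 4.5, pos_y_1 = 4, pos_z_1 = 0.25, height_1 = 2.25, pos_x_2 = 3, pos_y_2 = 2.75, pos_z_2 = 5.25, height_2 = 2.5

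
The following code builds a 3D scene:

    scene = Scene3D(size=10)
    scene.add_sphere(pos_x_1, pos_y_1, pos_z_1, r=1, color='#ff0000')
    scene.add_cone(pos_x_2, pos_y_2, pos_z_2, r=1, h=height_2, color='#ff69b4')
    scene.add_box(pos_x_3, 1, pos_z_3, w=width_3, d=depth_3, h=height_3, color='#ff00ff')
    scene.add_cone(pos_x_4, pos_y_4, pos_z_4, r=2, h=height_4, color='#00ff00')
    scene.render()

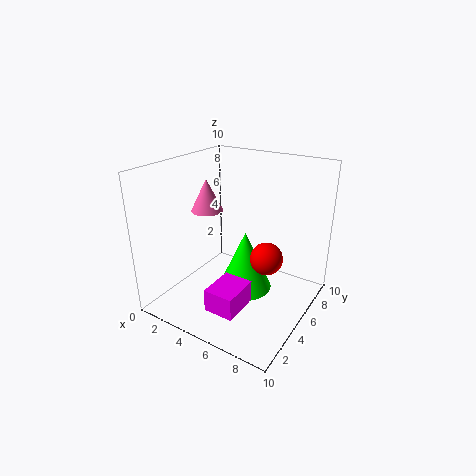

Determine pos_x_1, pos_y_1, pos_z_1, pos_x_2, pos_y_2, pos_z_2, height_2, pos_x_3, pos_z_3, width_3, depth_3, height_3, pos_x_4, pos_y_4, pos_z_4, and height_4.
pos_x_1 = 8
pos_y_1 = 3.5
pos_z_1 = 5
pos_x_2 = 4
pos_y_2 = 3
pos_z_2 = 7.5
height_2 = 2
pos_x_3 = 5
pos_z_3 = 1.5
width_3 = 2
depth_3 = 2.5
height_3 = 1.5
pos_x_4 = 5
pos_y_4 = 6
pos_z_4 = 0.5
height_4 = 4.5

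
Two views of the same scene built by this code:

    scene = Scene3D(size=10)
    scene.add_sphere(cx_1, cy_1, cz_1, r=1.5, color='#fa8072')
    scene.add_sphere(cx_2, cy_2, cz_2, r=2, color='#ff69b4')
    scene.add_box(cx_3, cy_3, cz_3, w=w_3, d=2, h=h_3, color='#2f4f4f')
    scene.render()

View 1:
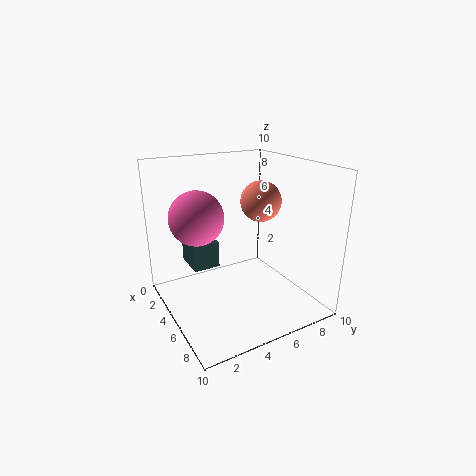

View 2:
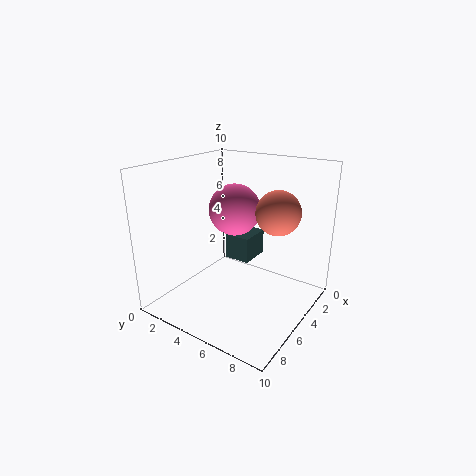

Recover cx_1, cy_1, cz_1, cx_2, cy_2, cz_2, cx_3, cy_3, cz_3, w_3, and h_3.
cx_1 = 4, cy_1 = 7.5, cz_1 = 7, cx_2 = 2.5, cy_2 = 3, cz_2 = 6, cx_3 = 0.5, cy_3 = 2.5, cz_3 = 2, w_3 = 2.5, h_3 = 2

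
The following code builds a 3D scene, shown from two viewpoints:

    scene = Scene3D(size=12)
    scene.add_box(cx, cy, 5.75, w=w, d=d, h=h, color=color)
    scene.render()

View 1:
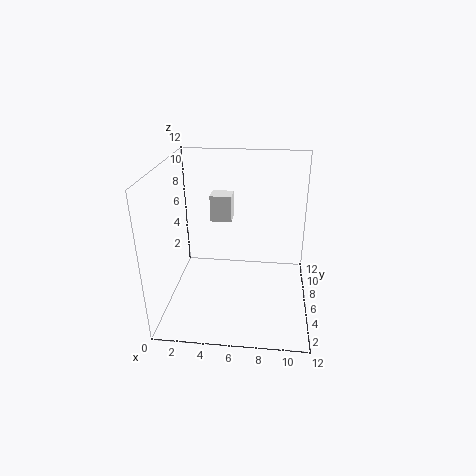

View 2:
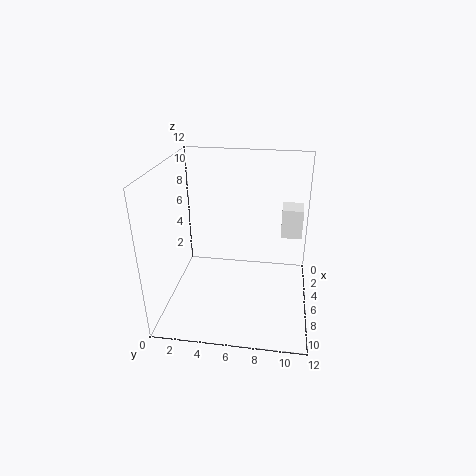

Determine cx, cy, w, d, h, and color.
cx = 3, cy = 9.5, w = 2, d = 1.75, h = 2.5, color = 'white'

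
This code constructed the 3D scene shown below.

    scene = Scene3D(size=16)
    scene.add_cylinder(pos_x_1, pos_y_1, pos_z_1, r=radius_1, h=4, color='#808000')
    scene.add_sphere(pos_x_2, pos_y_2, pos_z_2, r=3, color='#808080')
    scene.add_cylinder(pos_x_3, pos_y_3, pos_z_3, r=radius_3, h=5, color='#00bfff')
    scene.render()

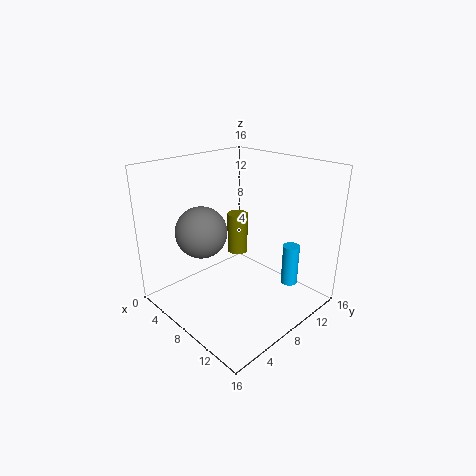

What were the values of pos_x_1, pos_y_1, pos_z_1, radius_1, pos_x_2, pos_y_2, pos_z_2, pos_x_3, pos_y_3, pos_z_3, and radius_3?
pos_x_1 = 10
pos_y_1 = 6
pos_z_1 = 8
radius_1 = 1
pos_x_2 = 4
pos_y_2 = 6
pos_z_2 = 8
pos_x_3 = 11
pos_y_3 = 14
pos_z_3 = 1
radius_3 = 1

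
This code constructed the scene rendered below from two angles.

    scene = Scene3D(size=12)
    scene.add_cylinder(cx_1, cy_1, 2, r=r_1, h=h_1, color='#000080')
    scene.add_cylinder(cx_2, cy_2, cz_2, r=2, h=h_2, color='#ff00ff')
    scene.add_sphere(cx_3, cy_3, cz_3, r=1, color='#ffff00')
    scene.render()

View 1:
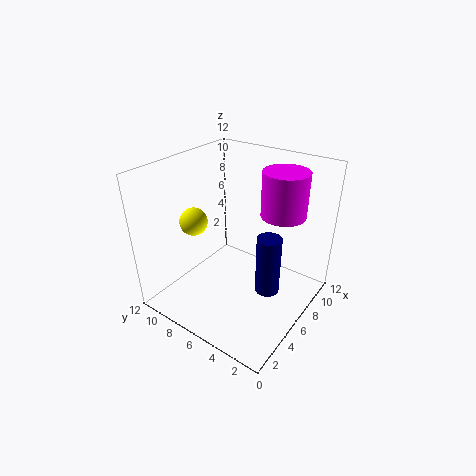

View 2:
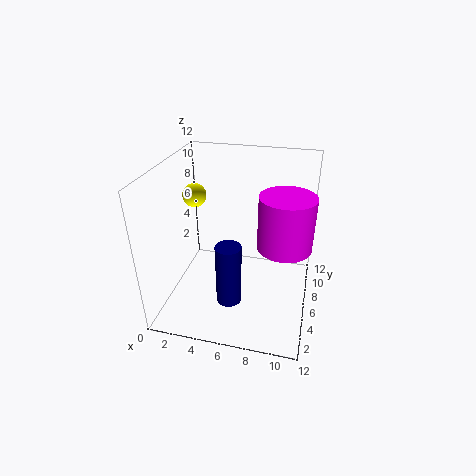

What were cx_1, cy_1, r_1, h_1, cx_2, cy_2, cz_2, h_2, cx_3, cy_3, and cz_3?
cx_1 = 6, cy_1 = 3, r_1 = 1, h_1 = 5, cx_2 = 10, cy_2 = 4, cz_2 = 7, h_2 = 4, cx_3 = 2, cy_3 = 7, cz_3 = 9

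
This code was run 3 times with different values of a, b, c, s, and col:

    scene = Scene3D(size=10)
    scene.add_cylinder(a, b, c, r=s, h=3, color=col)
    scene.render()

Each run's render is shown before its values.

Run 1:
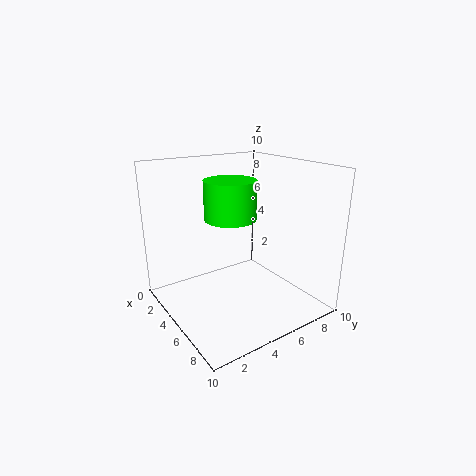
a = 2.5; b = 6; c = 5.5; s = 2; col = 'lime'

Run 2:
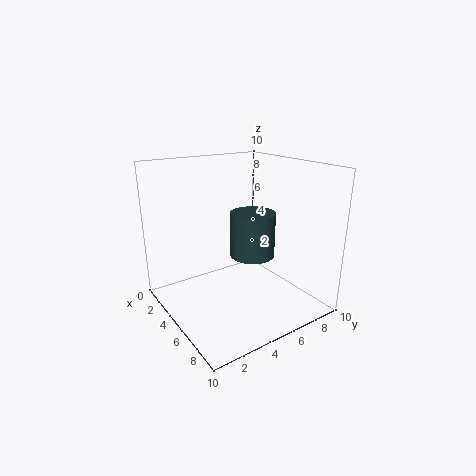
a = 6; b = 5.5; c = 4; s = 1.5; col = 'darkslategray'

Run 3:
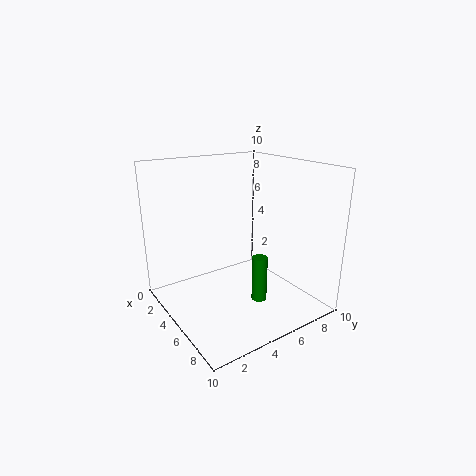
a = 7.5; b = 5; c = 1.5; s = 0.5; col = 'green'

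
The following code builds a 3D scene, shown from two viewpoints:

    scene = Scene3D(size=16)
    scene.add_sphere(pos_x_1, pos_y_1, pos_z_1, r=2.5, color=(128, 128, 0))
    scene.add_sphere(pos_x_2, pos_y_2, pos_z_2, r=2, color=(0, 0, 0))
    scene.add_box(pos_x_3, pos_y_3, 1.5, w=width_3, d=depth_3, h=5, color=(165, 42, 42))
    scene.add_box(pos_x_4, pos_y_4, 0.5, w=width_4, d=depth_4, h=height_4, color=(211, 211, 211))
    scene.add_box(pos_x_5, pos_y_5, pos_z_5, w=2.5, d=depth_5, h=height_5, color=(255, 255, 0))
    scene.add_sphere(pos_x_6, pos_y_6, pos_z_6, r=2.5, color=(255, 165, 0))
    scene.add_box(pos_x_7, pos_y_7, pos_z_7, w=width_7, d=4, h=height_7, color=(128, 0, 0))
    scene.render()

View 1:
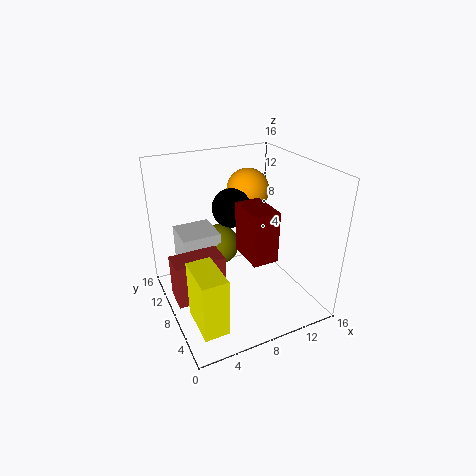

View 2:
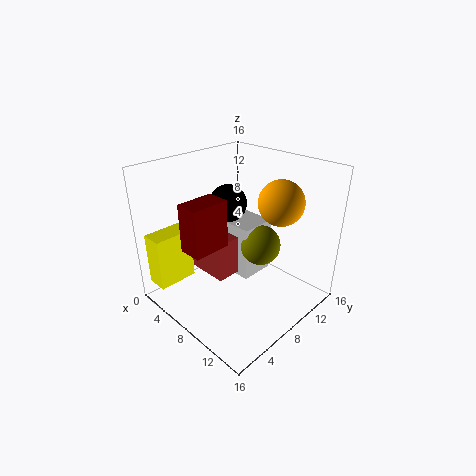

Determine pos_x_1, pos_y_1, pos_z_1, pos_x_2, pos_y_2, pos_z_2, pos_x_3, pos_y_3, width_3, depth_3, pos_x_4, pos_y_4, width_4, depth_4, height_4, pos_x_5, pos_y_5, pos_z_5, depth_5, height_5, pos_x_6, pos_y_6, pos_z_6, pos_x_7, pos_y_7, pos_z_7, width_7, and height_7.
pos_x_1 = 7.5; pos_y_1 = 12.5; pos_z_1 = 5; pos_x_2 = 7; pos_y_2 = 7.5; pos_z_2 = 12; pos_x_3 = 0.5; pos_y_3 = 7; width_3 = 5.5; depth_3 = 3; pos_x_4 = 2.5; pos_y_4 = 10.5; width_4 = 4.5; depth_4 = 4.5; height_4 = 7; pos_x_5 = 1; pos_y_5 = 0.5; pos_z_5 = 2.5; depth_5 = 4.5; height_5 = 6; pos_x_6 = 11; pos_y_6 = 11.5; pos_z_6 = 12; pos_x_7 = 6.5; pos_y_7 = 1.5; pos_z_7 = 8.5; width_7 = 2.5; height_7 = 5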